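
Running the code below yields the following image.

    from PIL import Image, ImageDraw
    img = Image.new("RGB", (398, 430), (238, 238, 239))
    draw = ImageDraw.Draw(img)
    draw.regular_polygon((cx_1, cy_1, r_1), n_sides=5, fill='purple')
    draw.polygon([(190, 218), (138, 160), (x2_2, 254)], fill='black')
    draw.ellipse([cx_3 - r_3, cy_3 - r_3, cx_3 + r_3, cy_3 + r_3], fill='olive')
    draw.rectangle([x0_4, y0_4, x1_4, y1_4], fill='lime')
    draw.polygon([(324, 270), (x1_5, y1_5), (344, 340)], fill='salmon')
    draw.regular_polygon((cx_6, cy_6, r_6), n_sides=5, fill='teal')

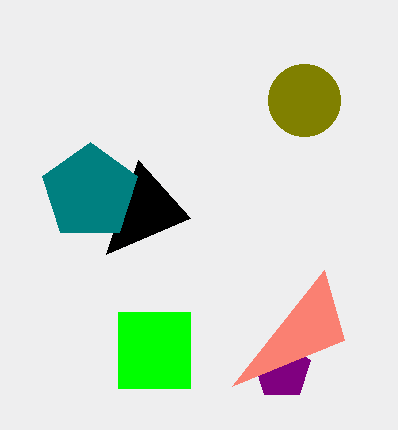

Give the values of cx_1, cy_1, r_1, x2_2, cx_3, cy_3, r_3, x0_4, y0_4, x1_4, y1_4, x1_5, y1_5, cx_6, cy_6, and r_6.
cx_1 = 282, cy_1 = 370, r_1 = 30, x2_2 = 106, cx_3 = 304, cy_3 = 100, r_3 = 36, x0_4 = 118, y0_4 = 312, x1_4 = 190, y1_4 = 388, x1_5 = 232, y1_5 = 386, cx_6 = 90, cy_6 = 192, r_6 = 50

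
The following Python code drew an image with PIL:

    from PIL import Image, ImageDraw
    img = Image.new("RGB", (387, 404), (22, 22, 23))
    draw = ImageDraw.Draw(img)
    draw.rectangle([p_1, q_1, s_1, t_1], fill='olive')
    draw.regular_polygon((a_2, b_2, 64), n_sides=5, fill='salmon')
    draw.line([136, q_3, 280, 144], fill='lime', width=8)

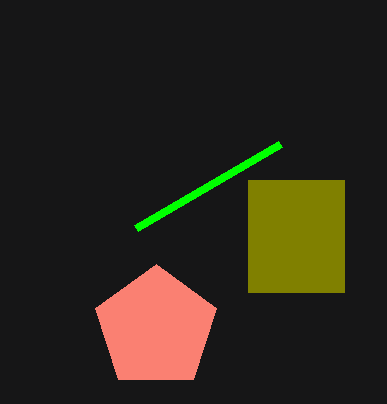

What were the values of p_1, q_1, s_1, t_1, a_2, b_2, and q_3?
p_1 = 248; q_1 = 180; s_1 = 344; t_1 = 292; a_2 = 156; b_2 = 328; q_3 = 228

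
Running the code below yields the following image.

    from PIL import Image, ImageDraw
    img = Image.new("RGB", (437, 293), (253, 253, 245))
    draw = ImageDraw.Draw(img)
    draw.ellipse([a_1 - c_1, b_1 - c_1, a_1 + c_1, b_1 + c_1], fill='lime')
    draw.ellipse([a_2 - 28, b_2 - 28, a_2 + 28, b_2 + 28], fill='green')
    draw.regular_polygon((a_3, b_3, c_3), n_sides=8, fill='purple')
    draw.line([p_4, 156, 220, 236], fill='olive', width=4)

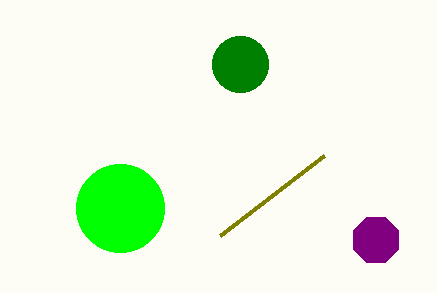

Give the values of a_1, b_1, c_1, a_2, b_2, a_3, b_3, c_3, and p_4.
a_1 = 120, b_1 = 208, c_1 = 44, a_2 = 240, b_2 = 64, a_3 = 376, b_3 = 240, c_3 = 24, p_4 = 324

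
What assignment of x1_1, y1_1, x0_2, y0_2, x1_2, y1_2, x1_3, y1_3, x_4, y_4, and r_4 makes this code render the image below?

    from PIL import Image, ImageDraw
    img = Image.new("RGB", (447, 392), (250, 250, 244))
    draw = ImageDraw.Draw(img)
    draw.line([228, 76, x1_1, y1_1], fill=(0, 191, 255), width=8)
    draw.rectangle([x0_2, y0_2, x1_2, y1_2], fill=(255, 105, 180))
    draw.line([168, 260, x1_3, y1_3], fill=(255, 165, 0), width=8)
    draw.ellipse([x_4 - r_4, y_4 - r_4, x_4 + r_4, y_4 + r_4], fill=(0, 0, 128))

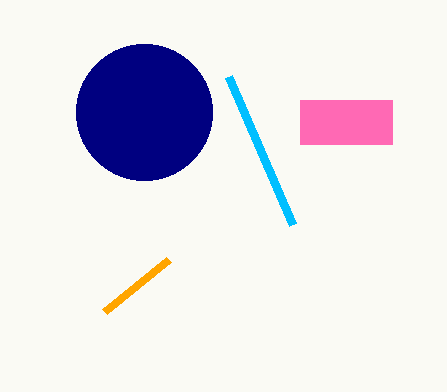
x1_1 = 292, y1_1 = 224, x0_2 = 300, y0_2 = 100, x1_2 = 392, y1_2 = 144, x1_3 = 104, y1_3 = 312, x_4 = 144, y_4 = 112, r_4 = 68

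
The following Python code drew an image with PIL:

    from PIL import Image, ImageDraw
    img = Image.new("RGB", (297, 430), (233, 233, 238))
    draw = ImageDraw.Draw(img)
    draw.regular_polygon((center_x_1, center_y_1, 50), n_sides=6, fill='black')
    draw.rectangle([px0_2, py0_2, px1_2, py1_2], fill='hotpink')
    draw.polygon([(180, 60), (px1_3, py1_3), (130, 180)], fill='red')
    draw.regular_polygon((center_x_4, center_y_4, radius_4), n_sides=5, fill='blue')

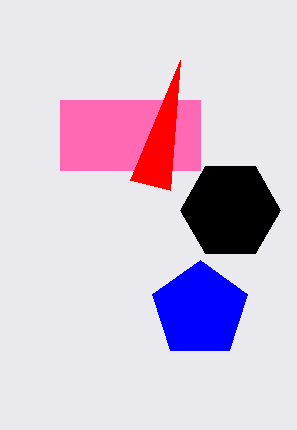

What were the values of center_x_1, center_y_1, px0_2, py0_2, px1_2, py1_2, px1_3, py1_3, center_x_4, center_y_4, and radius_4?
center_x_1 = 230, center_y_1 = 210, px0_2 = 60, py0_2 = 100, px1_2 = 200, py1_2 = 170, px1_3 = 170, py1_3 = 190, center_x_4 = 200, center_y_4 = 310, radius_4 = 50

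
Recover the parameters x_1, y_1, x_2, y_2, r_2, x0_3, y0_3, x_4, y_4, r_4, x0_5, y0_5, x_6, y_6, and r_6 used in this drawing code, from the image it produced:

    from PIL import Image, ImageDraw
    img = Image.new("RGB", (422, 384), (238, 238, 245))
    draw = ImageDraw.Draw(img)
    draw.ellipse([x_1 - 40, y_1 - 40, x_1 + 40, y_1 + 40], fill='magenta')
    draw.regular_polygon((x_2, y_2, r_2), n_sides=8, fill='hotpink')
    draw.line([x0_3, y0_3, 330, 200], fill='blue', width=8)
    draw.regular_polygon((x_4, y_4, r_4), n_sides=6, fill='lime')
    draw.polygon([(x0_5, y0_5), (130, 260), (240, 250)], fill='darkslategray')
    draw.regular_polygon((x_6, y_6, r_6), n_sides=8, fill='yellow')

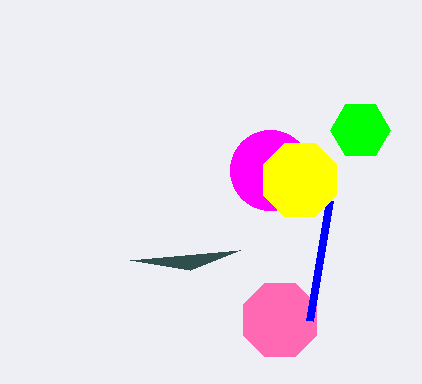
x_1 = 270, y_1 = 170, x_2 = 280, y_2 = 320, r_2 = 40, x0_3 = 310, y0_3 = 320, x_4 = 360, y_4 = 130, r_4 = 30, x0_5 = 190, y0_5 = 270, x_6 = 300, y_6 = 180, r_6 = 40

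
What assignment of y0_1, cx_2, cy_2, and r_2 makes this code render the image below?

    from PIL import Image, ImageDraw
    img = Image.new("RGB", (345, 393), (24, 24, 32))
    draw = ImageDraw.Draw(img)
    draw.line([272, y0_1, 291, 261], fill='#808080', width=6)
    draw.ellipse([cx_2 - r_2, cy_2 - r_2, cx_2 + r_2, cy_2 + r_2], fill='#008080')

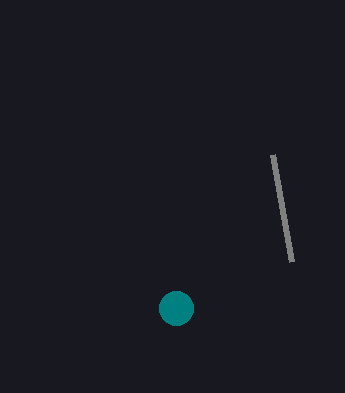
y0_1 = 154
cx_2 = 176
cy_2 = 308
r_2 = 17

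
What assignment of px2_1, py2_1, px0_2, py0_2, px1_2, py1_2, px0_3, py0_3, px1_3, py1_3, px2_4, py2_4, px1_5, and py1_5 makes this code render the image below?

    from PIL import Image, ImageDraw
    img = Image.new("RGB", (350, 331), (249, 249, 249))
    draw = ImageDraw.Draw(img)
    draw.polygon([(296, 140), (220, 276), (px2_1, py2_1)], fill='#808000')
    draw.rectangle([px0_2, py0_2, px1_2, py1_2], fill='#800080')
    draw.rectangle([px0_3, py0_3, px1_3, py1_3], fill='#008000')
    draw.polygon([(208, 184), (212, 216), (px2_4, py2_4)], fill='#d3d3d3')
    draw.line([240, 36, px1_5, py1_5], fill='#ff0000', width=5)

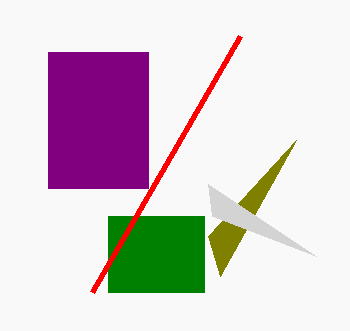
px2_1 = 208; py2_1 = 236; px0_2 = 48; py0_2 = 52; px1_2 = 148; py1_2 = 188; px0_3 = 108; py0_3 = 216; px1_3 = 204; py1_3 = 292; px2_4 = 316; py2_4 = 256; px1_5 = 92; py1_5 = 292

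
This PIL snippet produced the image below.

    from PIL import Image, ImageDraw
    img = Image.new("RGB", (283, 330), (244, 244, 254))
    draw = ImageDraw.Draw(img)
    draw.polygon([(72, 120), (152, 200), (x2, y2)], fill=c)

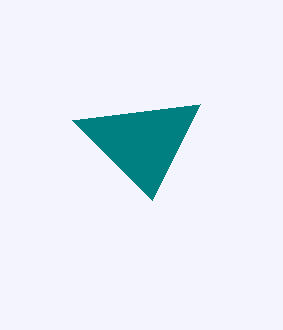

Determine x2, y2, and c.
x2 = 200
y2 = 104
c = 'teal'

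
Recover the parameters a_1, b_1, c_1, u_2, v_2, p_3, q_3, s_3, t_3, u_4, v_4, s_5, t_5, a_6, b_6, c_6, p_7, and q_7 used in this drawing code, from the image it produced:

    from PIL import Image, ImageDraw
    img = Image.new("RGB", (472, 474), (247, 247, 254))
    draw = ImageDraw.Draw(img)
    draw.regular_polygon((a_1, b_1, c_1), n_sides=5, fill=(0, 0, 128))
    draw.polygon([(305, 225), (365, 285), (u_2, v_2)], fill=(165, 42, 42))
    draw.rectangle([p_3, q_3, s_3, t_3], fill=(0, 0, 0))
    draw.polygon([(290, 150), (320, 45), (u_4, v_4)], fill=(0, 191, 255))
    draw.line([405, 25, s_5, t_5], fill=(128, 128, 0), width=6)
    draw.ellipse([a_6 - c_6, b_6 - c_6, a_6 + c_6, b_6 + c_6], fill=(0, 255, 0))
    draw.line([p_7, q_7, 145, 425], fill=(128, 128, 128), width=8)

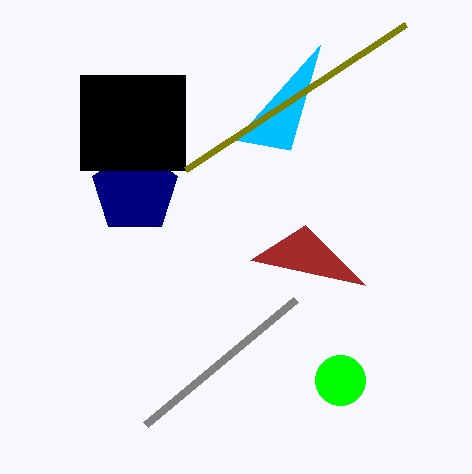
a_1 = 135, b_1 = 190, c_1 = 45, u_2 = 250, v_2 = 260, p_3 = 80, q_3 = 75, s_3 = 185, t_3 = 170, u_4 = 235, v_4 = 140, s_5 = 185, t_5 = 170, a_6 = 340, b_6 = 380, c_6 = 25, p_7 = 295, q_7 = 300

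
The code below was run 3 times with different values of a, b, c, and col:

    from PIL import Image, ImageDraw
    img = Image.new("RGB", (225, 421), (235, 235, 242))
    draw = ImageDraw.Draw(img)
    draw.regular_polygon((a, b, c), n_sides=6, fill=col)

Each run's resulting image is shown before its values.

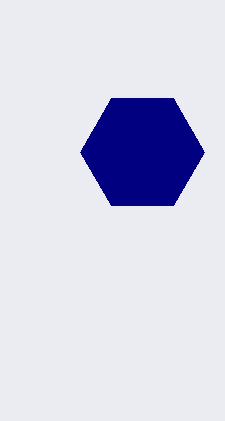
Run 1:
a = 142; b = 152; c = 62; col = 'navy'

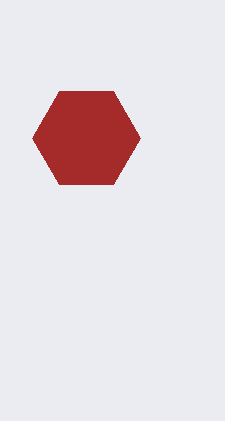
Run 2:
a = 86, b = 138, c = 54, col = 'brown'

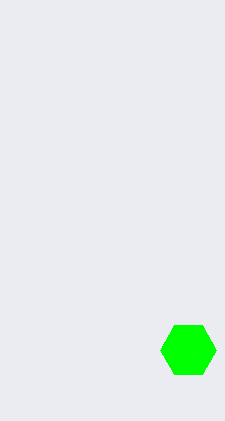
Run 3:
a = 188, b = 350, c = 28, col = 'lime'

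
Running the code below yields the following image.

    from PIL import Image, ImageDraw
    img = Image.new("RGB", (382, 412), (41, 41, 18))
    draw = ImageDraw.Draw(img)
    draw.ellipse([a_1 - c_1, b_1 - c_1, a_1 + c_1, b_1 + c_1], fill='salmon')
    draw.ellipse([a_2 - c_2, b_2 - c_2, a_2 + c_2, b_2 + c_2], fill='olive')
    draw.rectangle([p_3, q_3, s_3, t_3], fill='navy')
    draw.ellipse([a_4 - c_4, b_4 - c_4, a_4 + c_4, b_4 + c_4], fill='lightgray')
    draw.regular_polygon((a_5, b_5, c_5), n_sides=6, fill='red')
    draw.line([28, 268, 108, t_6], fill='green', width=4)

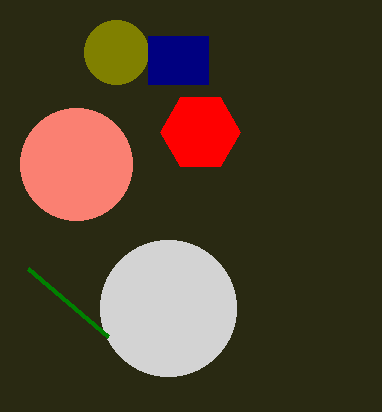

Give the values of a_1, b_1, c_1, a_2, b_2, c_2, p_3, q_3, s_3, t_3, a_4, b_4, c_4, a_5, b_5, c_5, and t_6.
a_1 = 76
b_1 = 164
c_1 = 56
a_2 = 116
b_2 = 52
c_2 = 32
p_3 = 148
q_3 = 36
s_3 = 208
t_3 = 84
a_4 = 168
b_4 = 308
c_4 = 68
a_5 = 200
b_5 = 132
c_5 = 40
t_6 = 336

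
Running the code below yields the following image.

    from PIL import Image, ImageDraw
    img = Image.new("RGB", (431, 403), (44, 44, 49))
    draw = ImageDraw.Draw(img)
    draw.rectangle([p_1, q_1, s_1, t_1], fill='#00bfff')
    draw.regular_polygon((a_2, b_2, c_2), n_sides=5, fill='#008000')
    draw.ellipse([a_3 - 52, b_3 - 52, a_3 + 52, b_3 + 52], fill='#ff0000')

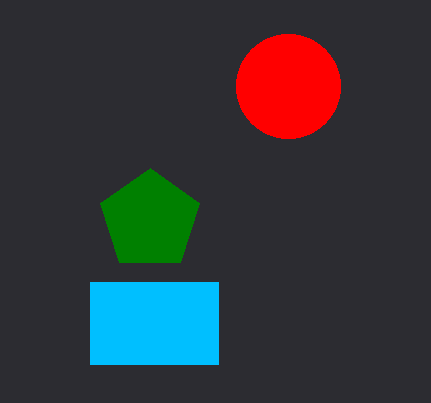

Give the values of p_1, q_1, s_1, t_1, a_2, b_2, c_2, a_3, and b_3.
p_1 = 90
q_1 = 282
s_1 = 218
t_1 = 364
a_2 = 150
b_2 = 220
c_2 = 52
a_3 = 288
b_3 = 86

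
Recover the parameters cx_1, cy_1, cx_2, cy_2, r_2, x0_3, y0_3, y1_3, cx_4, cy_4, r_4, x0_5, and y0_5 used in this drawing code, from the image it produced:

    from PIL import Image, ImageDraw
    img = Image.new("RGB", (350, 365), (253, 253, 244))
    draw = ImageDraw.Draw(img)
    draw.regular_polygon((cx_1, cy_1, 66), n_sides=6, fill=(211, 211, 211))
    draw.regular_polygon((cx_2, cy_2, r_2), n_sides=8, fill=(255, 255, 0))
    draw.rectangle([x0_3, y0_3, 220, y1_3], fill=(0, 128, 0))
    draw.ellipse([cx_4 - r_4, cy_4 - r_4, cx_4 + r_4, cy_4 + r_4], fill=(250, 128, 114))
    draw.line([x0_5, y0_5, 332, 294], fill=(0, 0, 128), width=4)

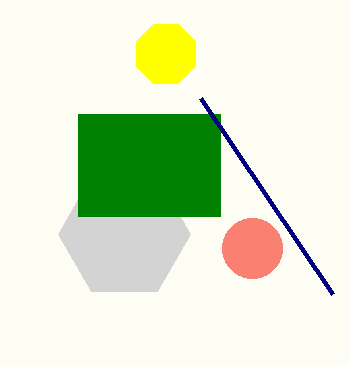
cx_1 = 124, cy_1 = 234, cx_2 = 166, cy_2 = 54, r_2 = 32, x0_3 = 78, y0_3 = 114, y1_3 = 216, cx_4 = 252, cy_4 = 248, r_4 = 30, x0_5 = 200, y0_5 = 98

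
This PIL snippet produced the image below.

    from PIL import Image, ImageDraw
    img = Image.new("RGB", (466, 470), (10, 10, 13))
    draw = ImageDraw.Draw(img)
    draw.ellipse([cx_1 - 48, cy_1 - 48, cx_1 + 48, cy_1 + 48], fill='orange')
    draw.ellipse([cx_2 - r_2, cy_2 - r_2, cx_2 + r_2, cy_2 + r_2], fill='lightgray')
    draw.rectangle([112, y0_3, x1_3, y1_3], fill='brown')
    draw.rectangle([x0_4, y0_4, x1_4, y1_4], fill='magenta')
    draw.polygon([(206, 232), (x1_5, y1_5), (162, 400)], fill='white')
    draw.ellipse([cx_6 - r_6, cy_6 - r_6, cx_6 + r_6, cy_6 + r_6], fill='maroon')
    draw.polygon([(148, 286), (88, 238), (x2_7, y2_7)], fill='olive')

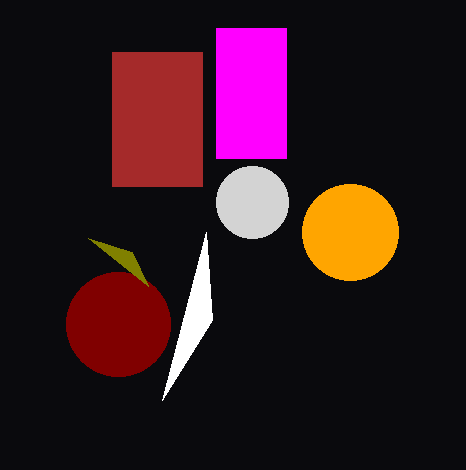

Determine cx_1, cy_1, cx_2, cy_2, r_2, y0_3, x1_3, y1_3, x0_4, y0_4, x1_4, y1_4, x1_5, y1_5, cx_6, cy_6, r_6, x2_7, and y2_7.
cx_1 = 350, cy_1 = 232, cx_2 = 252, cy_2 = 202, r_2 = 36, y0_3 = 52, x1_3 = 202, y1_3 = 186, x0_4 = 216, y0_4 = 28, x1_4 = 286, y1_4 = 158, x1_5 = 212, y1_5 = 320, cx_6 = 118, cy_6 = 324, r_6 = 52, x2_7 = 132, y2_7 = 252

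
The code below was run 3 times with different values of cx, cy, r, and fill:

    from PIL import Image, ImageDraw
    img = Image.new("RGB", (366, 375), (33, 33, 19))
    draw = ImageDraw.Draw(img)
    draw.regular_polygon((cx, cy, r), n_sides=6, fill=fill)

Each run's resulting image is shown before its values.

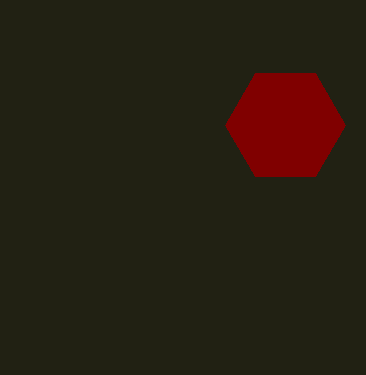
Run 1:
cx = 285
cy = 125
r = 60
fill = 'maroon'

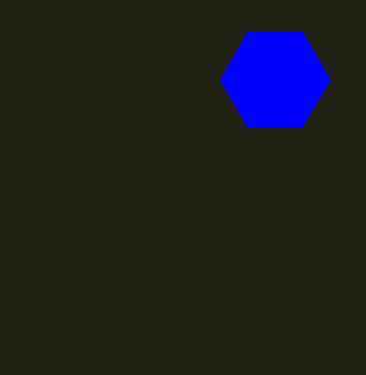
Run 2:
cx = 275, cy = 80, r = 55, fill = 'blue'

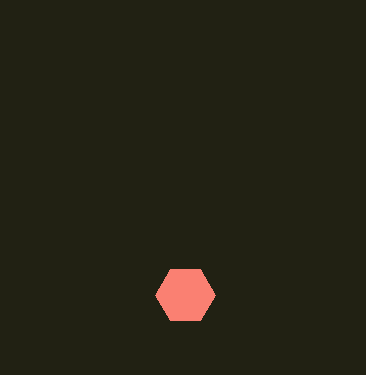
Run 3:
cx = 185; cy = 295; r = 30; fill = 'salmon'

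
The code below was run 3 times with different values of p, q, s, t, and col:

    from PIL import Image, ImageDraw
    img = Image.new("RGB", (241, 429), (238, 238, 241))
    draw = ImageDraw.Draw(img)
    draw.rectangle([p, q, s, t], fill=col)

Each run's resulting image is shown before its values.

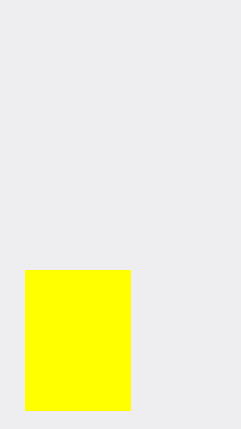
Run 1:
p = 25, q = 270, s = 130, t = 410, col = 'yellow'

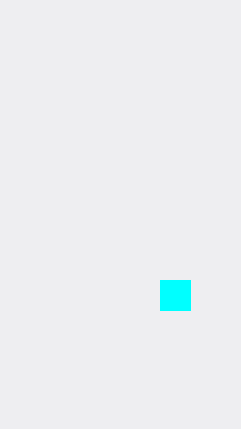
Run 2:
p = 160
q = 280
s = 190
t = 310
col = 'cyan'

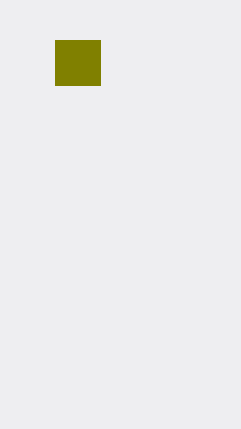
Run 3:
p = 55, q = 40, s = 100, t = 85, col = 'olive'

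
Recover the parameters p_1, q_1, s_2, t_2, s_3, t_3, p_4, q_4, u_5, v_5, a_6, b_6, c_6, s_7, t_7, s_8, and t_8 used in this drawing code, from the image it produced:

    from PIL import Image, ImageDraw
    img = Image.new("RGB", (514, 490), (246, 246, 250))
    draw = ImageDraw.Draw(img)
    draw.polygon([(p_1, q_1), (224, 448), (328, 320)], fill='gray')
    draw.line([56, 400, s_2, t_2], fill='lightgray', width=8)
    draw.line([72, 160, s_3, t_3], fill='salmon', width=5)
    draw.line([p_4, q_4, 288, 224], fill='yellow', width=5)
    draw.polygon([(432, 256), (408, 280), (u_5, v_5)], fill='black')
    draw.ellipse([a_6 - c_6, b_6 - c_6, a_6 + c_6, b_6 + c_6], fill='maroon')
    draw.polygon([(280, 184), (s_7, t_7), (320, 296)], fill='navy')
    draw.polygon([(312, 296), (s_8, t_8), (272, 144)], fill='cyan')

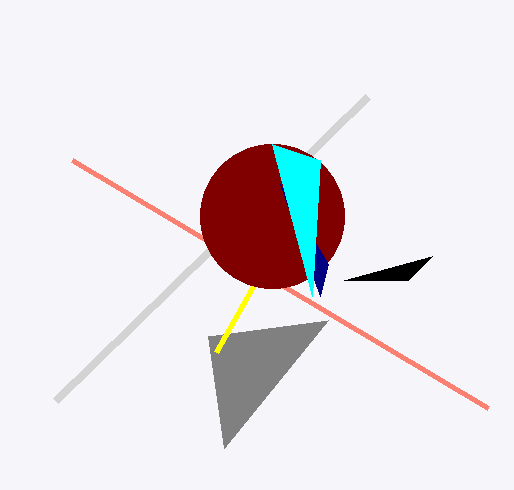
p_1 = 208; q_1 = 336; s_2 = 368; t_2 = 96; s_3 = 488; t_3 = 408; p_4 = 216; q_4 = 352; u_5 = 344; v_5 = 280; a_6 = 272; b_6 = 216; c_6 = 72; s_7 = 328; t_7 = 264; s_8 = 320; t_8 = 160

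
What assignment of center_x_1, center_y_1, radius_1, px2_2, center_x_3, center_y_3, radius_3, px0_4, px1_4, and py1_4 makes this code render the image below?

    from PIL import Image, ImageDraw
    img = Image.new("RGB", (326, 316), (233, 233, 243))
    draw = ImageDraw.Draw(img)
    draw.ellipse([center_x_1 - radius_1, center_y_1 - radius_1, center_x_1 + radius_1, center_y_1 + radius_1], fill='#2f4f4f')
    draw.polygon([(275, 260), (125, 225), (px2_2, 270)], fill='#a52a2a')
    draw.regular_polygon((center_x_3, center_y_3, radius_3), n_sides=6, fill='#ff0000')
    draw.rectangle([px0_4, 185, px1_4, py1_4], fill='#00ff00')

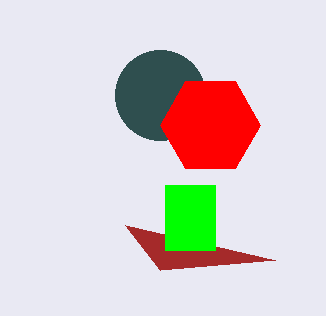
center_x_1 = 160; center_y_1 = 95; radius_1 = 45; px2_2 = 160; center_x_3 = 210; center_y_3 = 125; radius_3 = 50; px0_4 = 165; px1_4 = 215; py1_4 = 250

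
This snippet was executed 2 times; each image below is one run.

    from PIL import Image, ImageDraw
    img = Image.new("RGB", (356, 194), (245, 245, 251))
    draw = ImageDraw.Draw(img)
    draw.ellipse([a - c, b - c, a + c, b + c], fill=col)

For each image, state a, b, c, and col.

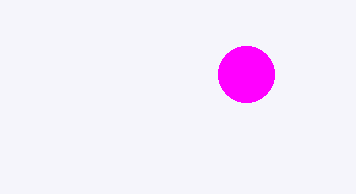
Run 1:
a = 246, b = 74, c = 28, col = 'magenta'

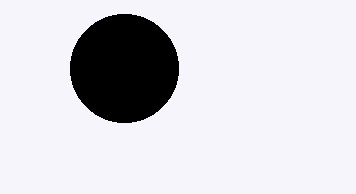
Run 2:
a = 124, b = 68, c = 54, col = 'black'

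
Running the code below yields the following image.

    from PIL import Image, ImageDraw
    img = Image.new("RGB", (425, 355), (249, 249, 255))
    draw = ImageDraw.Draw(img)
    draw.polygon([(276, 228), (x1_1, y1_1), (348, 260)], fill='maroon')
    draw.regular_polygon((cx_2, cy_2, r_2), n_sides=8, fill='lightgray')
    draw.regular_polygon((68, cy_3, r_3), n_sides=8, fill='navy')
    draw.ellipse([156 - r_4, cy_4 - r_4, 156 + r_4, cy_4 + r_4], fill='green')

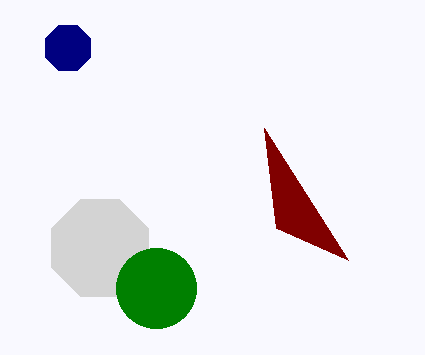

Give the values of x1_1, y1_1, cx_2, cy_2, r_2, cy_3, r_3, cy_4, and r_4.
x1_1 = 264
y1_1 = 128
cx_2 = 100
cy_2 = 248
r_2 = 52
cy_3 = 48
r_3 = 24
cy_4 = 288
r_4 = 40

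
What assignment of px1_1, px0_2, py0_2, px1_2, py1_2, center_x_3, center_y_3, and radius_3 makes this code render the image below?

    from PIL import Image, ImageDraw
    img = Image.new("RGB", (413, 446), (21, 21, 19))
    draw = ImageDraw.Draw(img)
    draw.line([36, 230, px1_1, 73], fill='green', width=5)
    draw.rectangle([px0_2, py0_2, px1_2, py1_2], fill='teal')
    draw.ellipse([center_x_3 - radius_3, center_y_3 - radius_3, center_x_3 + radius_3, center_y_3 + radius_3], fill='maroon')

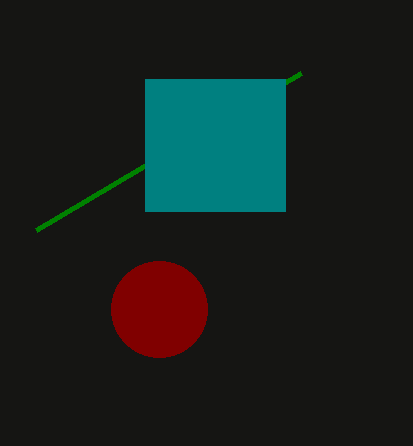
px1_1 = 301
px0_2 = 145
py0_2 = 79
px1_2 = 285
py1_2 = 211
center_x_3 = 159
center_y_3 = 309
radius_3 = 48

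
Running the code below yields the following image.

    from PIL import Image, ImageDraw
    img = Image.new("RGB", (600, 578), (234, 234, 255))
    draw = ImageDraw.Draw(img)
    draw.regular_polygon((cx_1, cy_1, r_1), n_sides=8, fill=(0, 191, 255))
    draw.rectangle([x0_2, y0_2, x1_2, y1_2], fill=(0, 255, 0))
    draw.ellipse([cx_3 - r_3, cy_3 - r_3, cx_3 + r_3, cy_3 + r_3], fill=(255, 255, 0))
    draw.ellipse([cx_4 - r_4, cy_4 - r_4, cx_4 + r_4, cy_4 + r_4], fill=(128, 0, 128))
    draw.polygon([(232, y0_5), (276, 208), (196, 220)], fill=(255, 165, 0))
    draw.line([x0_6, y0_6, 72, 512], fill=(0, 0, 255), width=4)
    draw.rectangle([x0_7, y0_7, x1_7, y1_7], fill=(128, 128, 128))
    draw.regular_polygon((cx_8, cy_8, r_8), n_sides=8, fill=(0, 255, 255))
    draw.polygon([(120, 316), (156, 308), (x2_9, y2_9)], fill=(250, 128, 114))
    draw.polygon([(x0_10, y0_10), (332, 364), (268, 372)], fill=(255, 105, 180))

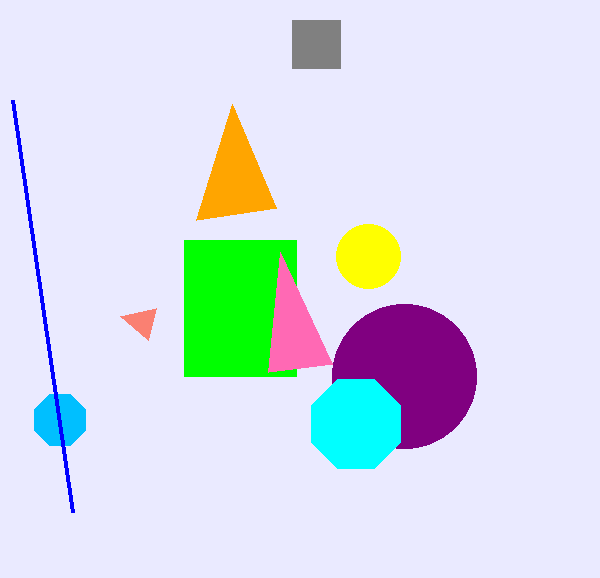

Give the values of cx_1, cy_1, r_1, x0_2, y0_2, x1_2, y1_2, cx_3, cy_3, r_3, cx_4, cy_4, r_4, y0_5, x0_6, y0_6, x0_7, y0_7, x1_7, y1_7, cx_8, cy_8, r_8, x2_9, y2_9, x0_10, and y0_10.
cx_1 = 60, cy_1 = 420, r_1 = 28, x0_2 = 184, y0_2 = 240, x1_2 = 296, y1_2 = 376, cx_3 = 368, cy_3 = 256, r_3 = 32, cx_4 = 404, cy_4 = 376, r_4 = 72, y0_5 = 104, x0_6 = 12, y0_6 = 100, x0_7 = 292, y0_7 = 20, x1_7 = 340, y1_7 = 68, cx_8 = 356, cy_8 = 424, r_8 = 48, x2_9 = 148, y2_9 = 340, x0_10 = 280, y0_10 = 252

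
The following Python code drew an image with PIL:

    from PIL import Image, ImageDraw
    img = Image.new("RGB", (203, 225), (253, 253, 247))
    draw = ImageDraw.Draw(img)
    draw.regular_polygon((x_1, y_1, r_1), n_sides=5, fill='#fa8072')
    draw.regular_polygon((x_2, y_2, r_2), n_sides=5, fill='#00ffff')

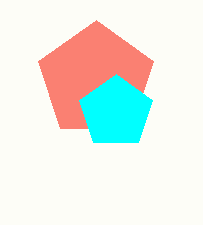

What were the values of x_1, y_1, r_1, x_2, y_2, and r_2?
x_1 = 96, y_1 = 80, r_1 = 60, x_2 = 116, y_2 = 112, r_2 = 38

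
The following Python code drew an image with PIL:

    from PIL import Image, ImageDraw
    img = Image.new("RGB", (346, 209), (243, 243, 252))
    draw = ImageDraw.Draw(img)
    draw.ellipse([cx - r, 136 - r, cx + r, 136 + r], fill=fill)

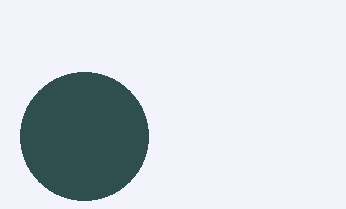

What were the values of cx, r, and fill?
cx = 84; r = 64; fill = 'darkslategray'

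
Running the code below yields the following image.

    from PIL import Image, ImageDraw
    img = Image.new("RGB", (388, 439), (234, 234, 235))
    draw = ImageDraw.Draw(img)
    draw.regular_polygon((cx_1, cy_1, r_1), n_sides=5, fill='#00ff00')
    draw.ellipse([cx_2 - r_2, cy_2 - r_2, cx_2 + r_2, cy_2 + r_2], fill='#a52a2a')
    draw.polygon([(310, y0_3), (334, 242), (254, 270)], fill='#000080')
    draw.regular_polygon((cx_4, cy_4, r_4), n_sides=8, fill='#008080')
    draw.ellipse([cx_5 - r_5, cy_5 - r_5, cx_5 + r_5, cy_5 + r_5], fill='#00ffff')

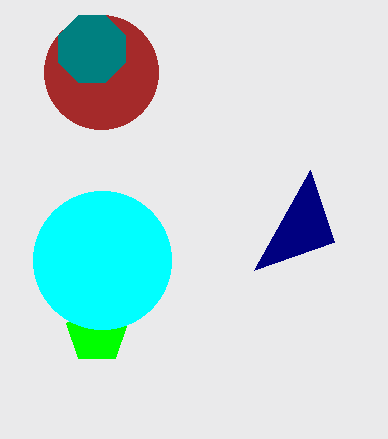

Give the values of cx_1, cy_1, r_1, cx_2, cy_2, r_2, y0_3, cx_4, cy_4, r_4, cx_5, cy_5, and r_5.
cx_1 = 97
cy_1 = 333
r_1 = 32
cx_2 = 101
cy_2 = 72
r_2 = 57
y0_3 = 170
cx_4 = 92
cy_4 = 49
r_4 = 36
cx_5 = 102
cy_5 = 260
r_5 = 69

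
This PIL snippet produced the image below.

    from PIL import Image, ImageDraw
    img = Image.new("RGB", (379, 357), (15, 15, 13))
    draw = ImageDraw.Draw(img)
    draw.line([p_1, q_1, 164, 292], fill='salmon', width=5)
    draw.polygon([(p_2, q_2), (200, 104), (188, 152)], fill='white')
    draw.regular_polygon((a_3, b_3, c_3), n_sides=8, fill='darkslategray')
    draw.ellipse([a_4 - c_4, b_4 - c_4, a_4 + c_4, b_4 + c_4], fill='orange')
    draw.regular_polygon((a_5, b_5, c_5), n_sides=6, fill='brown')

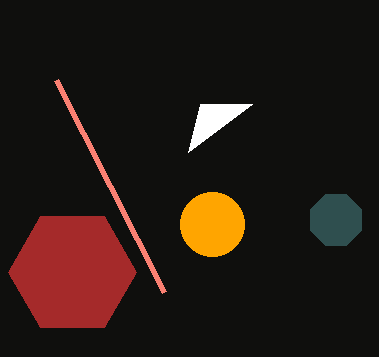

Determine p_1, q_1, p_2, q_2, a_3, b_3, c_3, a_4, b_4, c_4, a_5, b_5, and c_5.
p_1 = 56
q_1 = 80
p_2 = 252
q_2 = 104
a_3 = 336
b_3 = 220
c_3 = 28
a_4 = 212
b_4 = 224
c_4 = 32
a_5 = 72
b_5 = 272
c_5 = 64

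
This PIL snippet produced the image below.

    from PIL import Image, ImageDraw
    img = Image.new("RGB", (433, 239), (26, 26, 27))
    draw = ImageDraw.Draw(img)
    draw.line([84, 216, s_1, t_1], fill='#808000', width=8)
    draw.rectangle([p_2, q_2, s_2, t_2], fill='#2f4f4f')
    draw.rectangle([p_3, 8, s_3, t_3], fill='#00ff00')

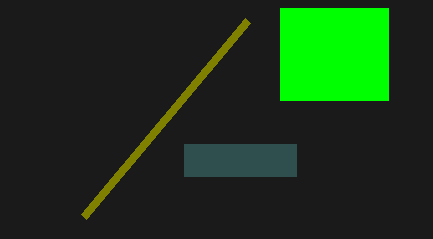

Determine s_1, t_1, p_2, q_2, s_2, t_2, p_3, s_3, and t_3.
s_1 = 248; t_1 = 20; p_2 = 184; q_2 = 144; s_2 = 296; t_2 = 176; p_3 = 280; s_3 = 388; t_3 = 100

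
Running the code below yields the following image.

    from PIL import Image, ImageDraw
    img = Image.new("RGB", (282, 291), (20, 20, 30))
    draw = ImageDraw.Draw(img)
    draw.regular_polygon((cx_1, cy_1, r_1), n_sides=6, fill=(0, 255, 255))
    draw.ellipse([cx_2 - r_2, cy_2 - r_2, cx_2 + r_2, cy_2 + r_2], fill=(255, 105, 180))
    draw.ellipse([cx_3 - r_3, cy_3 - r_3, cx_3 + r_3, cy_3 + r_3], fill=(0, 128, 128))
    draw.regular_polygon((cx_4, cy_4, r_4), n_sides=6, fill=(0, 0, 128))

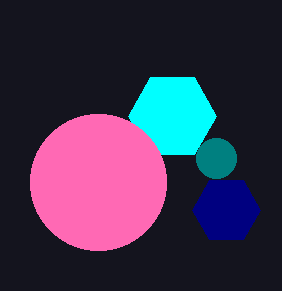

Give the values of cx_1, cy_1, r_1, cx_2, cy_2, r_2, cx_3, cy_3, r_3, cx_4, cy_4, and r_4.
cx_1 = 172
cy_1 = 116
r_1 = 44
cx_2 = 98
cy_2 = 182
r_2 = 68
cx_3 = 216
cy_3 = 158
r_3 = 20
cx_4 = 226
cy_4 = 210
r_4 = 34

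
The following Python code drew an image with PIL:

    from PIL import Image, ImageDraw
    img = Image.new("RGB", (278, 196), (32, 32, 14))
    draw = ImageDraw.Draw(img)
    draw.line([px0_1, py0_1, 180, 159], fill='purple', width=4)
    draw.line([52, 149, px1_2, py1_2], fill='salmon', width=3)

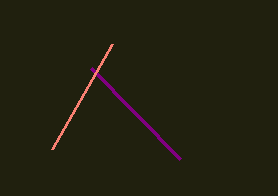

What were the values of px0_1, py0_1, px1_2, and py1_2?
px0_1 = 91, py0_1 = 68, px1_2 = 112, py1_2 = 44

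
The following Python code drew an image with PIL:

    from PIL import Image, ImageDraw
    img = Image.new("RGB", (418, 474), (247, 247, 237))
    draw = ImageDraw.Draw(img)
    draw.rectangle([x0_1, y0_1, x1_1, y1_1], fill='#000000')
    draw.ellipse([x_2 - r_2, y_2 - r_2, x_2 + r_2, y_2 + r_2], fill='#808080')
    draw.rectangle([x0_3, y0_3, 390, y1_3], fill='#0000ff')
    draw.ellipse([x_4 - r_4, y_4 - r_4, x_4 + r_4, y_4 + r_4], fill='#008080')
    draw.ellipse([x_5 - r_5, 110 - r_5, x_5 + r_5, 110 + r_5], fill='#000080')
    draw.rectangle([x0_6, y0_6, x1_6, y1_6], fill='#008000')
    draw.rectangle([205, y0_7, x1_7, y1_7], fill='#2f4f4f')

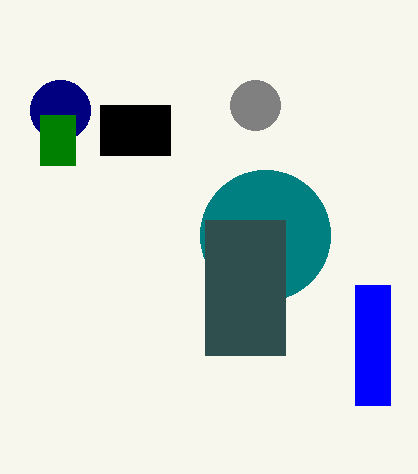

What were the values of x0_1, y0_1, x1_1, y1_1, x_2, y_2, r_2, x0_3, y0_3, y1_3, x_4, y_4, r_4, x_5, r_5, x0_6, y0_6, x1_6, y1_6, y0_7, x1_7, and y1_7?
x0_1 = 100
y0_1 = 105
x1_1 = 170
y1_1 = 155
x_2 = 255
y_2 = 105
r_2 = 25
x0_3 = 355
y0_3 = 285
y1_3 = 405
x_4 = 265
y_4 = 235
r_4 = 65
x_5 = 60
r_5 = 30
x0_6 = 40
y0_6 = 115
x1_6 = 75
y1_6 = 165
y0_7 = 220
x1_7 = 285
y1_7 = 355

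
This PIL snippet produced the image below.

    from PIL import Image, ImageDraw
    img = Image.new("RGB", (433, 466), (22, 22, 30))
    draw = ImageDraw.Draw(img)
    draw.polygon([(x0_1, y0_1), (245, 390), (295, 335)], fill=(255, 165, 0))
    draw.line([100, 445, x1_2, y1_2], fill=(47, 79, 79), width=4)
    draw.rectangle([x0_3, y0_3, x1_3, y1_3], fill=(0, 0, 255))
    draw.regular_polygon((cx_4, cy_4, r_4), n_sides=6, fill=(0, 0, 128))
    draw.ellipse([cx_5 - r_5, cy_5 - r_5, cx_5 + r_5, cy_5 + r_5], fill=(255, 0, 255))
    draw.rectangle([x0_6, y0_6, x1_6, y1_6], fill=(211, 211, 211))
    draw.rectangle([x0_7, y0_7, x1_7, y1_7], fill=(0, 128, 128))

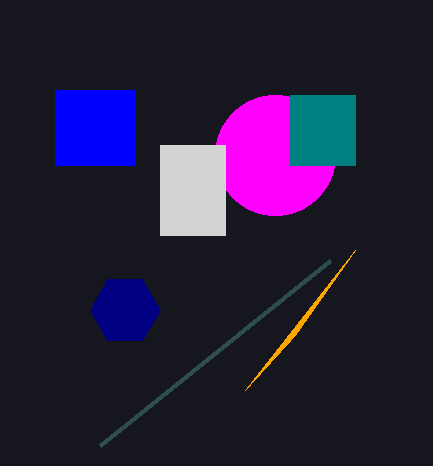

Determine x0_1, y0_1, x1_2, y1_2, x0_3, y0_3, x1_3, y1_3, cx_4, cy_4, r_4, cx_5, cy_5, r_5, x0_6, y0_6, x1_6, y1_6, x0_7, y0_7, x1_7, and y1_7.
x0_1 = 355
y0_1 = 250
x1_2 = 330
y1_2 = 260
x0_3 = 55
y0_3 = 90
x1_3 = 135
y1_3 = 165
cx_4 = 125
cy_4 = 310
r_4 = 35
cx_5 = 275
cy_5 = 155
r_5 = 60
x0_6 = 160
y0_6 = 145
x1_6 = 225
y1_6 = 235
x0_7 = 290
y0_7 = 95
x1_7 = 355
y1_7 = 165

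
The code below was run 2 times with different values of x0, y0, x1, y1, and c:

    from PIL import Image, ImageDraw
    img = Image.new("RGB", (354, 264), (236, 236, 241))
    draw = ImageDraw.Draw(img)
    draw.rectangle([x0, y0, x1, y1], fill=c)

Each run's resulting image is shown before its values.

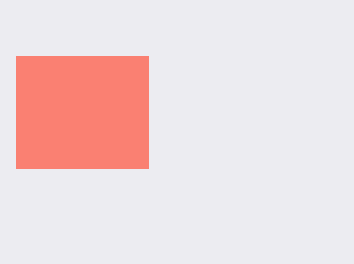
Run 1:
x0 = 16; y0 = 56; x1 = 148; y1 = 168; c = 'salmon'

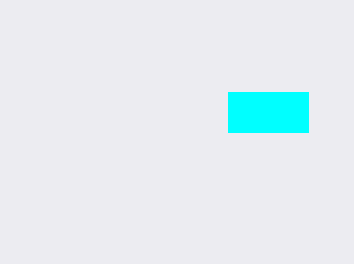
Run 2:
x0 = 228, y0 = 92, x1 = 308, y1 = 132, c = 'cyan'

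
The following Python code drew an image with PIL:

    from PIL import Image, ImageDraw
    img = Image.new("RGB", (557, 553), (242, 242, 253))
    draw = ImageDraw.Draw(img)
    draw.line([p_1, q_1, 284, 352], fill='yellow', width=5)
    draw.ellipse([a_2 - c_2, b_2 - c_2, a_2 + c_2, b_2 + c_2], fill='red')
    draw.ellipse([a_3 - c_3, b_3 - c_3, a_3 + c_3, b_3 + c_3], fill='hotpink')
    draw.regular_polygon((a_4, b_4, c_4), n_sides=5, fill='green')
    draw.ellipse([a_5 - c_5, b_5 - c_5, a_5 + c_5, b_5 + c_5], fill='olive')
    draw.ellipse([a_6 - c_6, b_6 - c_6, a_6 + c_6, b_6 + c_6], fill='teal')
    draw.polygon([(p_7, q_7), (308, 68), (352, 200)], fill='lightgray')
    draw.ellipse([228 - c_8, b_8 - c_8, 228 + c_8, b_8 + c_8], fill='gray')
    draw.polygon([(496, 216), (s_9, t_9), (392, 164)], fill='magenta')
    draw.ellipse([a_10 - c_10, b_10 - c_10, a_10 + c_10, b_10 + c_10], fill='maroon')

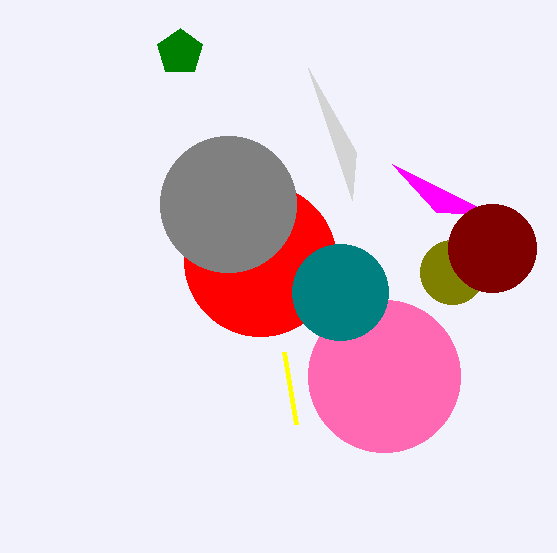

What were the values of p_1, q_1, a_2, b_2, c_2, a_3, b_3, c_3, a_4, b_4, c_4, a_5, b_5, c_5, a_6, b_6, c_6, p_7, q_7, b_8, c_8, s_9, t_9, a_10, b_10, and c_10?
p_1 = 296, q_1 = 424, a_2 = 260, b_2 = 260, c_2 = 76, a_3 = 384, b_3 = 376, c_3 = 76, a_4 = 180, b_4 = 52, c_4 = 24, a_5 = 452, b_5 = 272, c_5 = 32, a_6 = 340, b_6 = 292, c_6 = 48, p_7 = 356, q_7 = 152, b_8 = 204, c_8 = 68, s_9 = 436, t_9 = 212, a_10 = 492, b_10 = 248, c_10 = 44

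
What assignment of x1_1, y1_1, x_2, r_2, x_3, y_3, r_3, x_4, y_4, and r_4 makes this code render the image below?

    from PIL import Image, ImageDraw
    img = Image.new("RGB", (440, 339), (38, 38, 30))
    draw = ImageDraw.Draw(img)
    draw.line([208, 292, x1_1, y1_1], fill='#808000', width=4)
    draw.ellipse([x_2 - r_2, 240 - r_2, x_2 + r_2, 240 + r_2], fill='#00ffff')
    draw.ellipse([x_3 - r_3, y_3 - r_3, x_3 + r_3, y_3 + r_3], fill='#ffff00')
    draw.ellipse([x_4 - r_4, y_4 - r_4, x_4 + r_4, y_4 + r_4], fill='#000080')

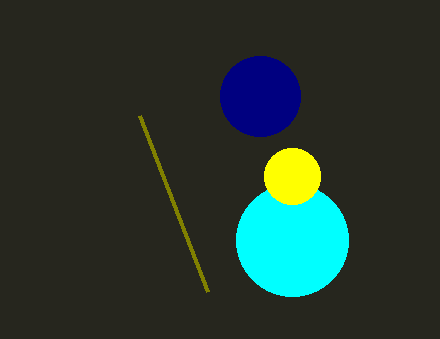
x1_1 = 140; y1_1 = 116; x_2 = 292; r_2 = 56; x_3 = 292; y_3 = 176; r_3 = 28; x_4 = 260; y_4 = 96; r_4 = 40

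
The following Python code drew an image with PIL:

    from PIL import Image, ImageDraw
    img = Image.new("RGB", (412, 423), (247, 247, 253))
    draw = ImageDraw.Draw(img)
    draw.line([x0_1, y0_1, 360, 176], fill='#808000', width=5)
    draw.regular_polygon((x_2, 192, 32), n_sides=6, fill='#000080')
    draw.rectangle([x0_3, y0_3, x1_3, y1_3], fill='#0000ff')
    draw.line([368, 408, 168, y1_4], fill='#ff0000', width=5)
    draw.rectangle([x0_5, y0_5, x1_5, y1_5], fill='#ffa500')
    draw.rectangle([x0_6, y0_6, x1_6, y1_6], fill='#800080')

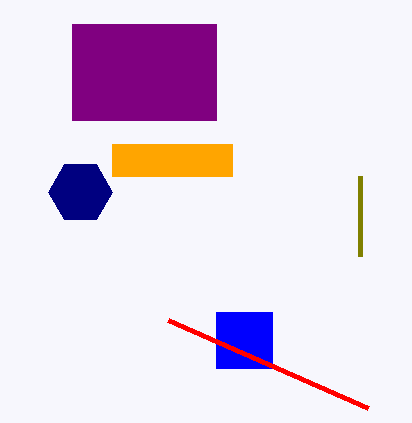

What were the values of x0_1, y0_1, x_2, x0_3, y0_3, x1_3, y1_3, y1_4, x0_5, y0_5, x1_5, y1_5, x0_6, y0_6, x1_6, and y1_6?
x0_1 = 360, y0_1 = 256, x_2 = 80, x0_3 = 216, y0_3 = 312, x1_3 = 272, y1_3 = 368, y1_4 = 320, x0_5 = 112, y0_5 = 144, x1_5 = 232, y1_5 = 176, x0_6 = 72, y0_6 = 24, x1_6 = 216, y1_6 = 120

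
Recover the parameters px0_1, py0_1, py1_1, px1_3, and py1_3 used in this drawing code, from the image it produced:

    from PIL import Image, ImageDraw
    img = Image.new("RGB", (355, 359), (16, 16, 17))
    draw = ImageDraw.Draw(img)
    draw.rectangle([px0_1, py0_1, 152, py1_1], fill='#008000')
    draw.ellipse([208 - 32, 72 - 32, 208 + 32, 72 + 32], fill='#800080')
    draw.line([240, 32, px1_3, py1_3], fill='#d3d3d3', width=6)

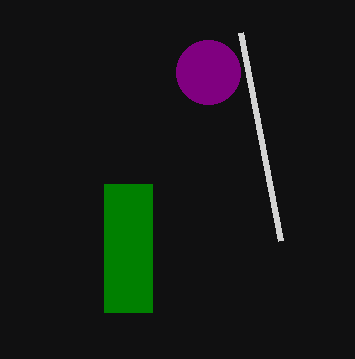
px0_1 = 104
py0_1 = 184
py1_1 = 312
px1_3 = 280
py1_3 = 240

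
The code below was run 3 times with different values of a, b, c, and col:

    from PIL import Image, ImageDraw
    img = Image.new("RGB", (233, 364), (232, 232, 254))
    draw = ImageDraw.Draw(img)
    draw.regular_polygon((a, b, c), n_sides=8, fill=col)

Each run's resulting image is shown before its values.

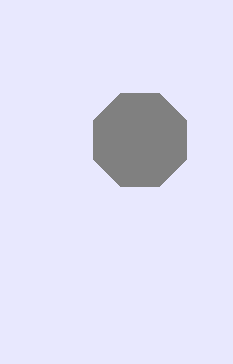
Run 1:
a = 140
b = 140
c = 50
col = 'gray'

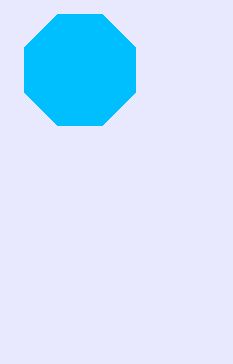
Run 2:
a = 80
b = 70
c = 60
col = 'deepskyblue'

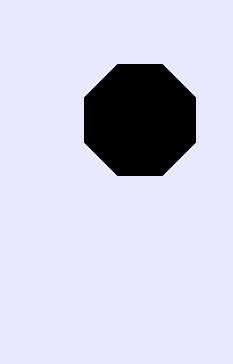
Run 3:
a = 140; b = 120; c = 60; col = 'black'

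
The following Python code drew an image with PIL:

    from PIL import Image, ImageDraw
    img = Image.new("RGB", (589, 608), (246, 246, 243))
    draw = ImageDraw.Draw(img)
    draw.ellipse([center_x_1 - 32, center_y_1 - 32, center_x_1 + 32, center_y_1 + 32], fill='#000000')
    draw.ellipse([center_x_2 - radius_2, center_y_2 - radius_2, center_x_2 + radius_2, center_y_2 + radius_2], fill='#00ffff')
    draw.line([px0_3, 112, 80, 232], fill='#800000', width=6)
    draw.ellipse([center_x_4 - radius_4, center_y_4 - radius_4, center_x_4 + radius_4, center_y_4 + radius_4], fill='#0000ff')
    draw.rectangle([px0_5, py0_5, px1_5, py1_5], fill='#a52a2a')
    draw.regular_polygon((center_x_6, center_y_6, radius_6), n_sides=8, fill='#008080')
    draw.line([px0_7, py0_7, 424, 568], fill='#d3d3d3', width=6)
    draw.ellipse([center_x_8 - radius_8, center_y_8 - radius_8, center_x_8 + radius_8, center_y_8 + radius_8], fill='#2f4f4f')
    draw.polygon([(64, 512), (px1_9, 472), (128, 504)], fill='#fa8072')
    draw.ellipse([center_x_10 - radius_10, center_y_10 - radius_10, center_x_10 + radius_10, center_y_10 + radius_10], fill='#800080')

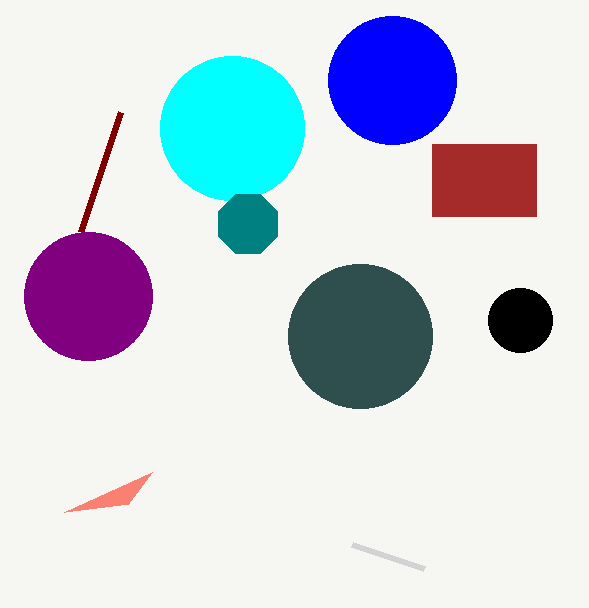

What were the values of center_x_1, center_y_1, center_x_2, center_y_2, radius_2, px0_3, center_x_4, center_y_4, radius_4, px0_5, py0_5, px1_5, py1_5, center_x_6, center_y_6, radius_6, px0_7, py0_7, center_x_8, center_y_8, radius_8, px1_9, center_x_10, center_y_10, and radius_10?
center_x_1 = 520
center_y_1 = 320
center_x_2 = 232
center_y_2 = 128
radius_2 = 72
px0_3 = 120
center_x_4 = 392
center_y_4 = 80
radius_4 = 64
px0_5 = 432
py0_5 = 144
px1_5 = 536
py1_5 = 216
center_x_6 = 248
center_y_6 = 224
radius_6 = 32
px0_7 = 352
py0_7 = 544
center_x_8 = 360
center_y_8 = 336
radius_8 = 72
px1_9 = 152
center_x_10 = 88
center_y_10 = 296
radius_10 = 64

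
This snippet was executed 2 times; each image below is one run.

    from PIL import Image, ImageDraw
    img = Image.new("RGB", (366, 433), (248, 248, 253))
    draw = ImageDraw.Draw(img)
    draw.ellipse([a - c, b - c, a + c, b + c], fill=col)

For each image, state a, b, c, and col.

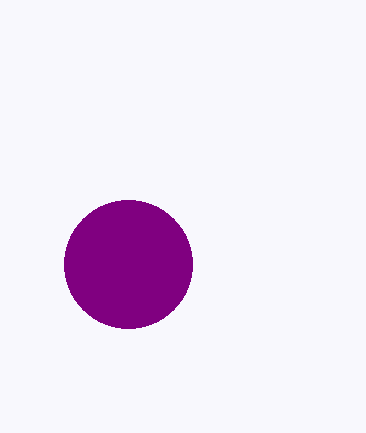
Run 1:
a = 128, b = 264, c = 64, col = 'purple'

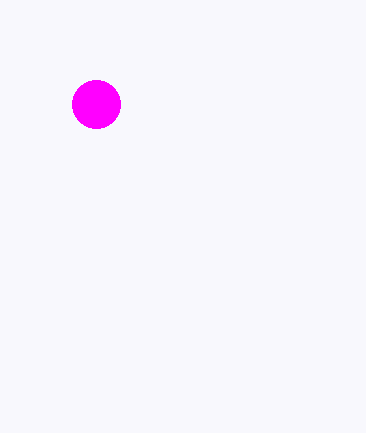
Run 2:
a = 96; b = 104; c = 24; col = 'magenta'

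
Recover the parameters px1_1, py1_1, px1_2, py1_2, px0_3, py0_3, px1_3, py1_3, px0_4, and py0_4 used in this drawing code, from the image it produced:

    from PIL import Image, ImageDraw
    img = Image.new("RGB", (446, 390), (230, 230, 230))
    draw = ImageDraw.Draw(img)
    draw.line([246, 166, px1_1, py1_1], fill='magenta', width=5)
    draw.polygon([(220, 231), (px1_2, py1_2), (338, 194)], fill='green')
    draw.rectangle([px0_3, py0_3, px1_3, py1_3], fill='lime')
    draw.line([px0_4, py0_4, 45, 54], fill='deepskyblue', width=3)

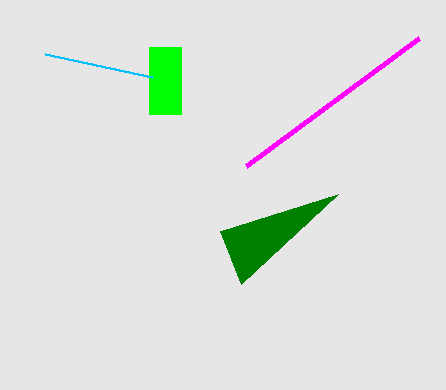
px1_1 = 419, py1_1 = 38, px1_2 = 241, py1_2 = 284, px0_3 = 149, py0_3 = 47, px1_3 = 181, py1_3 = 114, px0_4 = 152, py0_4 = 77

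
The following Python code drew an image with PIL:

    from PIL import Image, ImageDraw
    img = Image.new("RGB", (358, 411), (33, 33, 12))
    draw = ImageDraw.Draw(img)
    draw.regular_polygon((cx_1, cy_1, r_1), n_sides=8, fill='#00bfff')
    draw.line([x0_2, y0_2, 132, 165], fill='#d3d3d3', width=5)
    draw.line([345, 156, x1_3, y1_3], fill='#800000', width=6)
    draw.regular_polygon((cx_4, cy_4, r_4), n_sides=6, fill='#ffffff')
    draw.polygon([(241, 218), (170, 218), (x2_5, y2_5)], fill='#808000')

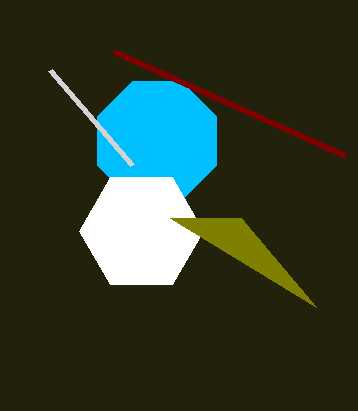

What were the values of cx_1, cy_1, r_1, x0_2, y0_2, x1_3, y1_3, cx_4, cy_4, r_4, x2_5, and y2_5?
cx_1 = 157; cy_1 = 141; r_1 = 64; x0_2 = 50; y0_2 = 70; x1_3 = 114; y1_3 = 52; cx_4 = 141; cy_4 = 231; r_4 = 62; x2_5 = 316; y2_5 = 307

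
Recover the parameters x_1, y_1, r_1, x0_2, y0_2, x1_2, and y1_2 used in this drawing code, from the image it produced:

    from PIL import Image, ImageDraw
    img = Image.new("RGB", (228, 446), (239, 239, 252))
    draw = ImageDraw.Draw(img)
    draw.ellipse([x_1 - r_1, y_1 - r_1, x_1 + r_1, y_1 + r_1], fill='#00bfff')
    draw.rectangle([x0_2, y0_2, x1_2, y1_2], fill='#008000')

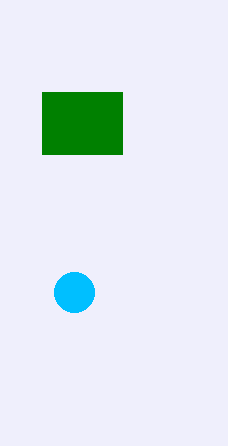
x_1 = 74
y_1 = 292
r_1 = 20
x0_2 = 42
y0_2 = 92
x1_2 = 122
y1_2 = 154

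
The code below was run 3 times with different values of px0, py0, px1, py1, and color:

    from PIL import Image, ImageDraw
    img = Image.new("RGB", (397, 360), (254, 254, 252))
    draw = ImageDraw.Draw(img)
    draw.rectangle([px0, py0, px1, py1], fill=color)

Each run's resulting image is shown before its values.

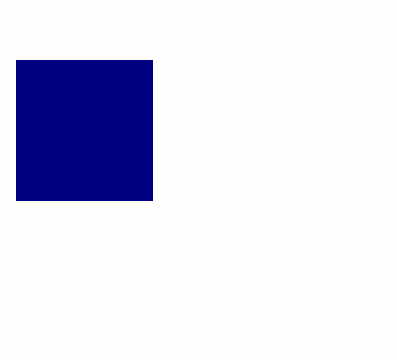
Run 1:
px0 = 16
py0 = 60
px1 = 152
py1 = 200
color = 'navy'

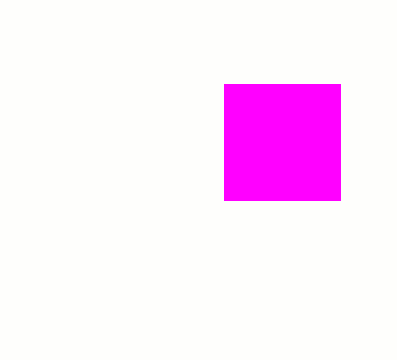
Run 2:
px0 = 224
py0 = 84
px1 = 340
py1 = 200
color = 'magenta'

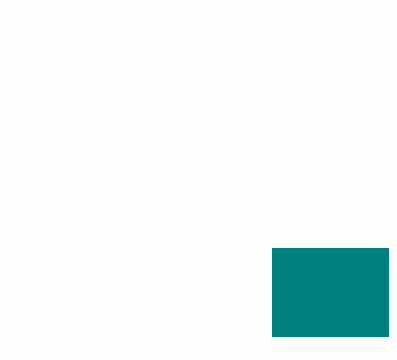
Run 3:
px0 = 272; py0 = 248; px1 = 388; py1 = 336; color = 'teal'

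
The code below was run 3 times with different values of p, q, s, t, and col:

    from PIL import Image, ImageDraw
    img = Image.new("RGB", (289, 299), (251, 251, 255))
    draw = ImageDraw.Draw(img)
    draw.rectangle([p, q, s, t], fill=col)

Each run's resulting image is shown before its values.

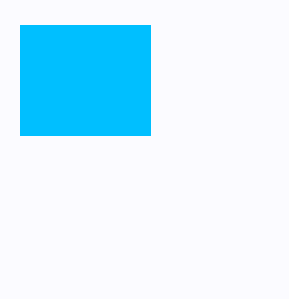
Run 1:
p = 20; q = 25; s = 150; t = 135; col = 'deepskyblue'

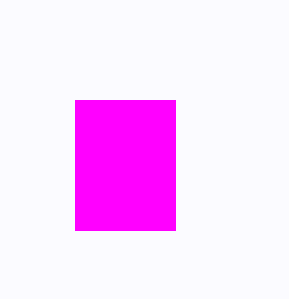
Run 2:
p = 75, q = 100, s = 175, t = 230, col = 'magenta'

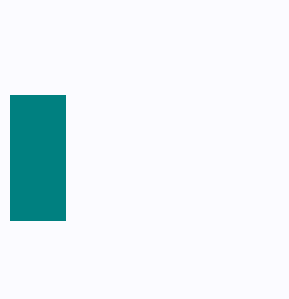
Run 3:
p = 10
q = 95
s = 65
t = 220
col = 'teal'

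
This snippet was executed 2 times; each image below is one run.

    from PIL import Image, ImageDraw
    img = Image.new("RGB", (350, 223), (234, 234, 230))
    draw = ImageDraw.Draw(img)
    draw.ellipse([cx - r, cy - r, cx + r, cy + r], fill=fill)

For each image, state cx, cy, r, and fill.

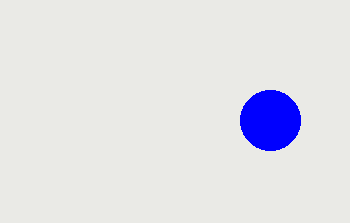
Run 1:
cx = 270; cy = 120; r = 30; fill = 'blue'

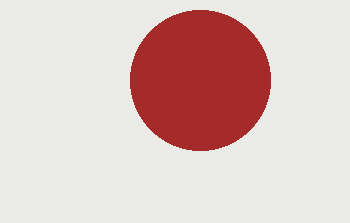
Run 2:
cx = 200, cy = 80, r = 70, fill = 'brown'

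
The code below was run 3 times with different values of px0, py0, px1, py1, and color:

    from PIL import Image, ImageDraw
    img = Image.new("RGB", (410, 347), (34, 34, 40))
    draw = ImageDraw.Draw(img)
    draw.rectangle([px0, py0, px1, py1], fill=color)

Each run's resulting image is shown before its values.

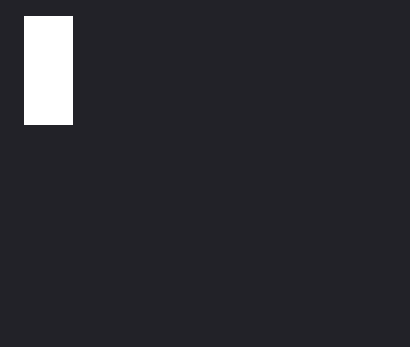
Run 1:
px0 = 24; py0 = 16; px1 = 72; py1 = 124; color = 'white'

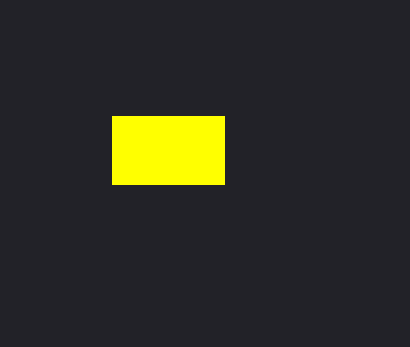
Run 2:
px0 = 112, py0 = 116, px1 = 224, py1 = 184, color = 'yellow'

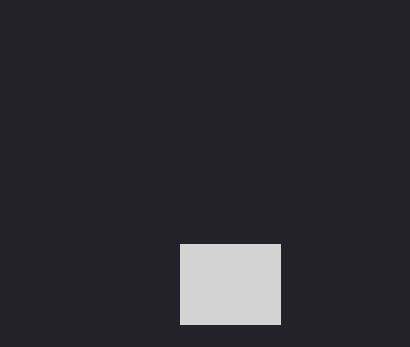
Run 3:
px0 = 180; py0 = 244; px1 = 280; py1 = 324; color = 'lightgray'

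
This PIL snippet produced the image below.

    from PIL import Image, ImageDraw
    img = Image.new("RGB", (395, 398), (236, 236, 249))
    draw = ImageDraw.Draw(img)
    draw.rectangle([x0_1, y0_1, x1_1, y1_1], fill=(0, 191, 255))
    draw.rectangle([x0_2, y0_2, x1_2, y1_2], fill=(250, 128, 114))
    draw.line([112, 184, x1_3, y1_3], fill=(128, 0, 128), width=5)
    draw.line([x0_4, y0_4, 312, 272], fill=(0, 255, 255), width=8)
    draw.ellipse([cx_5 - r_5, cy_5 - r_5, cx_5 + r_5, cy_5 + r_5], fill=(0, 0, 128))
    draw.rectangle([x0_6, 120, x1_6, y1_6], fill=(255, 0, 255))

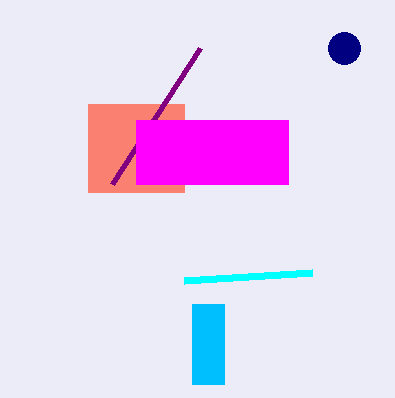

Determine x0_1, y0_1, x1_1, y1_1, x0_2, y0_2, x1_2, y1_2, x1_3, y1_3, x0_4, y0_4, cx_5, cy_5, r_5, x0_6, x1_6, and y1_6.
x0_1 = 192; y0_1 = 304; x1_1 = 224; y1_1 = 384; x0_2 = 88; y0_2 = 104; x1_2 = 184; y1_2 = 192; x1_3 = 200; y1_3 = 48; x0_4 = 184; y0_4 = 280; cx_5 = 344; cy_5 = 48; r_5 = 16; x0_6 = 136; x1_6 = 288; y1_6 = 184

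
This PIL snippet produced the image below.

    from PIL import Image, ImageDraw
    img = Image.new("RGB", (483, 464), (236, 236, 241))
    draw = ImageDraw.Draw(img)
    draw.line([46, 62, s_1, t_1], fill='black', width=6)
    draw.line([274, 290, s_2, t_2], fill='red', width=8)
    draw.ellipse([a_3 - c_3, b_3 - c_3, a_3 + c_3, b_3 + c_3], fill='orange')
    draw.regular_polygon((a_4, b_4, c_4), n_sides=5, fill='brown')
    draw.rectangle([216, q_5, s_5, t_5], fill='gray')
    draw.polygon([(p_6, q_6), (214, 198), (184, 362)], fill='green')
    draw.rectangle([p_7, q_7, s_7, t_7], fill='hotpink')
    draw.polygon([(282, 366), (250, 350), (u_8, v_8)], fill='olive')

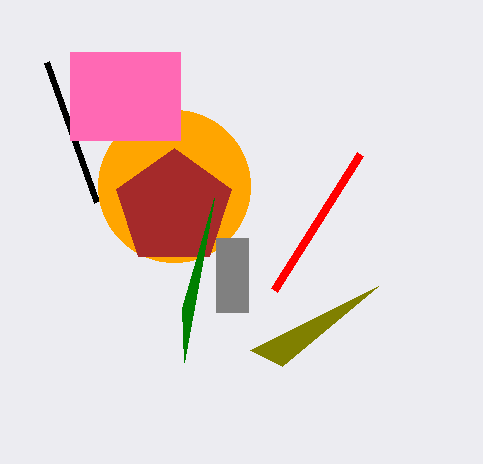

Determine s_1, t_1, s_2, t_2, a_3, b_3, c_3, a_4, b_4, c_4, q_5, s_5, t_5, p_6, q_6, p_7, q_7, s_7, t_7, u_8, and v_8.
s_1 = 96; t_1 = 202; s_2 = 360; t_2 = 154; a_3 = 174; b_3 = 186; c_3 = 76; a_4 = 174; b_4 = 208; c_4 = 60; q_5 = 238; s_5 = 248; t_5 = 312; p_6 = 182; q_6 = 308; p_7 = 70; q_7 = 52; s_7 = 180; t_7 = 140; u_8 = 378; v_8 = 286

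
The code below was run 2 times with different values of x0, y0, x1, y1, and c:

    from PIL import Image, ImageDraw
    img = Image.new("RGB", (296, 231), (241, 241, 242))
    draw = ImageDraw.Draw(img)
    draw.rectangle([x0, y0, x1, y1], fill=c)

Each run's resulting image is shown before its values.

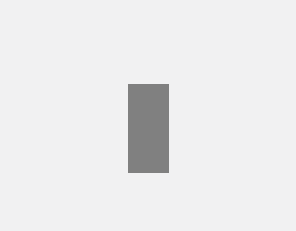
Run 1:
x0 = 128, y0 = 84, x1 = 168, y1 = 172, c = 'gray'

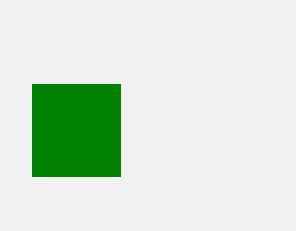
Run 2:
x0 = 32, y0 = 84, x1 = 120, y1 = 176, c = 'green'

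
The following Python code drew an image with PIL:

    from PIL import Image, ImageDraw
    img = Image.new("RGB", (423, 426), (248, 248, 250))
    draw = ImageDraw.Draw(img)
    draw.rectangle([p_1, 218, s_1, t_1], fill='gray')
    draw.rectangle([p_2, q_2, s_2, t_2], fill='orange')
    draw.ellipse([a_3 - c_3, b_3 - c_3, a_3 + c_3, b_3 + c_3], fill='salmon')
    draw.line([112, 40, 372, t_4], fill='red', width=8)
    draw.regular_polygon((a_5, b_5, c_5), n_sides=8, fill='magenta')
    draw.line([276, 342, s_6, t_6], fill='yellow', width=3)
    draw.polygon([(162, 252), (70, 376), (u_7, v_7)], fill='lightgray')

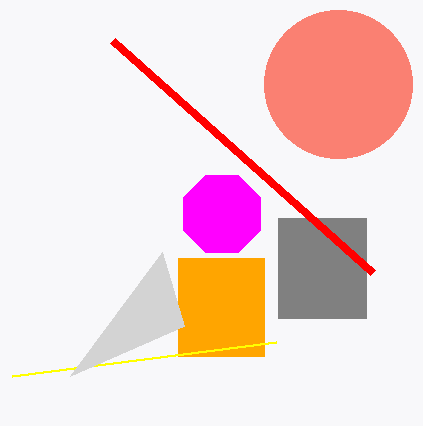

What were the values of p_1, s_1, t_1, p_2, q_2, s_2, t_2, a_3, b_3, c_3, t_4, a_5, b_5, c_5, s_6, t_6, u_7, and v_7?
p_1 = 278, s_1 = 366, t_1 = 318, p_2 = 178, q_2 = 258, s_2 = 264, t_2 = 356, a_3 = 338, b_3 = 84, c_3 = 74, t_4 = 272, a_5 = 222, b_5 = 214, c_5 = 42, s_6 = 12, t_6 = 376, u_7 = 184, v_7 = 326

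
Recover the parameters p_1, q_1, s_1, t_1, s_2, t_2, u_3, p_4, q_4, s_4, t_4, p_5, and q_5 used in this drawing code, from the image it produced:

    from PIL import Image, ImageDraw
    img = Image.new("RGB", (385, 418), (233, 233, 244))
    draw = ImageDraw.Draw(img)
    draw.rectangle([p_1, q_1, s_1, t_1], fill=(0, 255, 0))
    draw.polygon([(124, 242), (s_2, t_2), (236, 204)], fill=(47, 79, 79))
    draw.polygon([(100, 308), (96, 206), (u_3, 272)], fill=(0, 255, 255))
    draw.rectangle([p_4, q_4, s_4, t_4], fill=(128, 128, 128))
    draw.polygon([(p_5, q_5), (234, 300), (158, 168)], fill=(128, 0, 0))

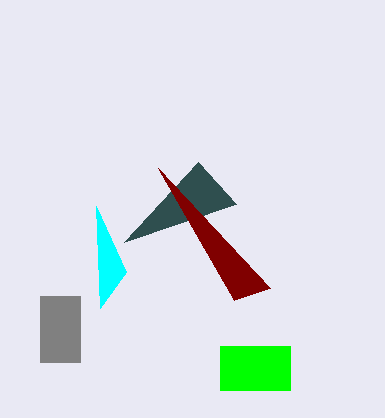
p_1 = 220
q_1 = 346
s_1 = 290
t_1 = 390
s_2 = 198
t_2 = 162
u_3 = 126
p_4 = 40
q_4 = 296
s_4 = 80
t_4 = 362
p_5 = 270
q_5 = 288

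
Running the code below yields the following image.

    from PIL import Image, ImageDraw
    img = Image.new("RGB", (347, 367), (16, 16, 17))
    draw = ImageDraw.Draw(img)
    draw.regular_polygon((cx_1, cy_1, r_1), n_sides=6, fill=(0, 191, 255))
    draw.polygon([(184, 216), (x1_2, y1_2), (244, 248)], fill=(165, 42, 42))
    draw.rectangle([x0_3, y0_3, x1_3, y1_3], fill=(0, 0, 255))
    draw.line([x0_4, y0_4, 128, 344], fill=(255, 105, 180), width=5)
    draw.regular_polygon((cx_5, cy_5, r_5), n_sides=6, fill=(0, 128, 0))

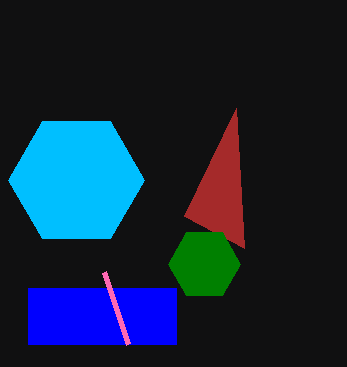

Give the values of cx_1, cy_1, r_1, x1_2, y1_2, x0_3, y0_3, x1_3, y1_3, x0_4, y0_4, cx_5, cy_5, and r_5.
cx_1 = 76, cy_1 = 180, r_1 = 68, x1_2 = 236, y1_2 = 108, x0_3 = 28, y0_3 = 288, x1_3 = 176, y1_3 = 344, x0_4 = 104, y0_4 = 272, cx_5 = 204, cy_5 = 264, r_5 = 36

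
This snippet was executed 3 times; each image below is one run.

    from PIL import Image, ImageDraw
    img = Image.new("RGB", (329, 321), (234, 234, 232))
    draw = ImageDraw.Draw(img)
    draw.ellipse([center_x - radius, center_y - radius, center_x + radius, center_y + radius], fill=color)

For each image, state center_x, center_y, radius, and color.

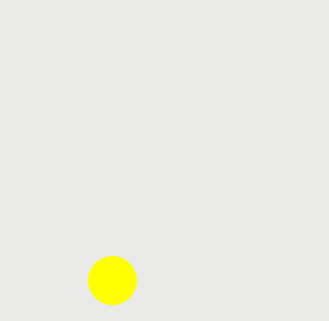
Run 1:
center_x = 112; center_y = 280; radius = 24; color = 'yellow'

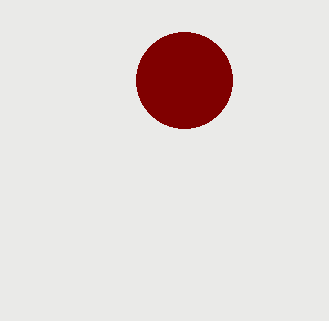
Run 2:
center_x = 184, center_y = 80, radius = 48, color = 'maroon'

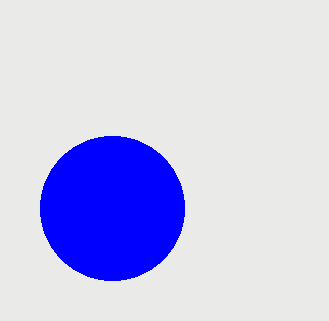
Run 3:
center_x = 112; center_y = 208; radius = 72; color = 'blue'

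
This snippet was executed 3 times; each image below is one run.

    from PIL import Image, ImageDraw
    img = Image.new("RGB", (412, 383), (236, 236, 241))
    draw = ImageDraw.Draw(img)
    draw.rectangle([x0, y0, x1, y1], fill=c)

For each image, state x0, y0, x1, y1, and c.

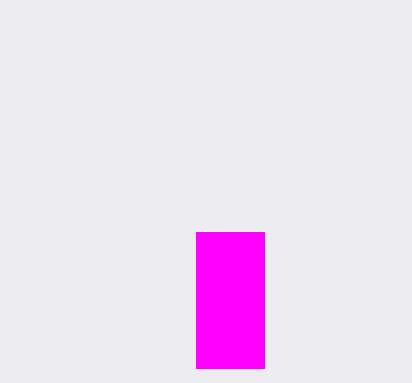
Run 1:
x0 = 196, y0 = 232, x1 = 264, y1 = 368, c = 'magenta'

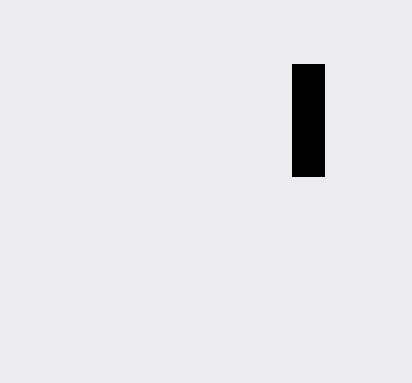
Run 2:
x0 = 292, y0 = 64, x1 = 324, y1 = 176, c = 'black'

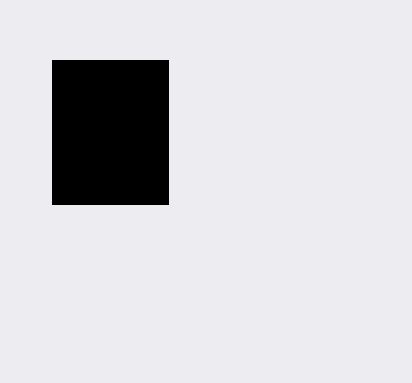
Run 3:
x0 = 52
y0 = 60
x1 = 168
y1 = 204
c = 'black'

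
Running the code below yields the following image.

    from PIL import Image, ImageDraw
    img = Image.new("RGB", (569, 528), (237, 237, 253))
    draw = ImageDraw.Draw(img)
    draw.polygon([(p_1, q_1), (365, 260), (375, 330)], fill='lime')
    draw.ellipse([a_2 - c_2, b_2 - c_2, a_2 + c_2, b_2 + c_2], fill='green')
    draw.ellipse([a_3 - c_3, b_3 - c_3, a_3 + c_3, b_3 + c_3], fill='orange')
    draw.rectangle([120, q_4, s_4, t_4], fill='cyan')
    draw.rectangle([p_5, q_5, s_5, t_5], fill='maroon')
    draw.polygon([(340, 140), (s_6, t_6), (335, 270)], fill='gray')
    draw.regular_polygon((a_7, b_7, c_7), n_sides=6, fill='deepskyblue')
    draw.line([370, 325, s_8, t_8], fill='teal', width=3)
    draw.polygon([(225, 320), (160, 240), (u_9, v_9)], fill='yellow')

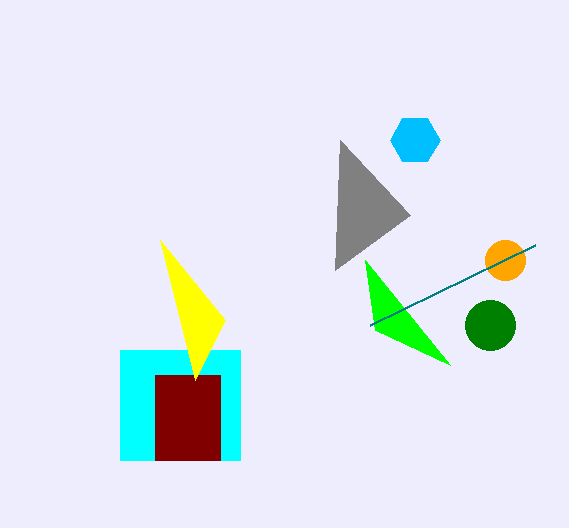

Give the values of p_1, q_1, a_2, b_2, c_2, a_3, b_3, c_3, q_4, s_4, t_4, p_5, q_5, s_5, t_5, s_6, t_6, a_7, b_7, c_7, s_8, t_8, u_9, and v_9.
p_1 = 450, q_1 = 365, a_2 = 490, b_2 = 325, c_2 = 25, a_3 = 505, b_3 = 260, c_3 = 20, q_4 = 350, s_4 = 240, t_4 = 460, p_5 = 155, q_5 = 375, s_5 = 220, t_5 = 460, s_6 = 410, t_6 = 215, a_7 = 415, b_7 = 140, c_7 = 25, s_8 = 535, t_8 = 245, u_9 = 195, v_9 = 380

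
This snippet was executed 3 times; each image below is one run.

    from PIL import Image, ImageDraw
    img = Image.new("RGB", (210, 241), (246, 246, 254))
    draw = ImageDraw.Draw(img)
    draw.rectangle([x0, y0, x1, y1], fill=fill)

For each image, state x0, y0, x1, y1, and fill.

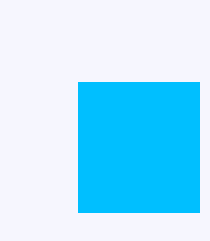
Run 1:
x0 = 78; y0 = 82; x1 = 199; y1 = 212; fill = 'deepskyblue'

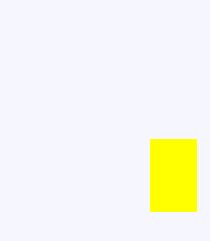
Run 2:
x0 = 150; y0 = 139; x1 = 196; y1 = 211; fill = 'yellow'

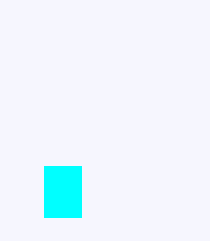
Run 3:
x0 = 44, y0 = 166, x1 = 81, y1 = 217, fill = 'cyan'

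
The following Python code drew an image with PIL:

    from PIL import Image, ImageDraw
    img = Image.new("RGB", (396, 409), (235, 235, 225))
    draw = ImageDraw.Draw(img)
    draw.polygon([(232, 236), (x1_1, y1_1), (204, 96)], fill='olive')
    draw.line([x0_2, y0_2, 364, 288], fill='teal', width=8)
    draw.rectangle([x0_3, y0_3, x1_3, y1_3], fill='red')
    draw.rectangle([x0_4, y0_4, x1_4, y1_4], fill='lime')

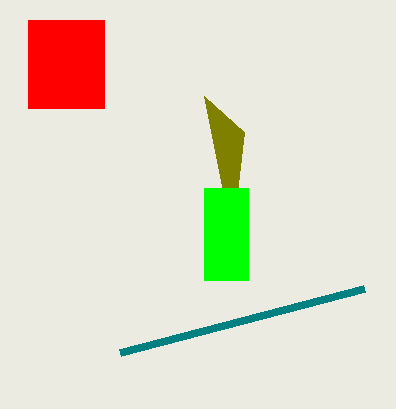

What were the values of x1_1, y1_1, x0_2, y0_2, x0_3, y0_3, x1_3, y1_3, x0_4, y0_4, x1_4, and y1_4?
x1_1 = 244; y1_1 = 132; x0_2 = 120; y0_2 = 352; x0_3 = 28; y0_3 = 20; x1_3 = 104; y1_3 = 108; x0_4 = 204; y0_4 = 188; x1_4 = 248; y1_4 = 280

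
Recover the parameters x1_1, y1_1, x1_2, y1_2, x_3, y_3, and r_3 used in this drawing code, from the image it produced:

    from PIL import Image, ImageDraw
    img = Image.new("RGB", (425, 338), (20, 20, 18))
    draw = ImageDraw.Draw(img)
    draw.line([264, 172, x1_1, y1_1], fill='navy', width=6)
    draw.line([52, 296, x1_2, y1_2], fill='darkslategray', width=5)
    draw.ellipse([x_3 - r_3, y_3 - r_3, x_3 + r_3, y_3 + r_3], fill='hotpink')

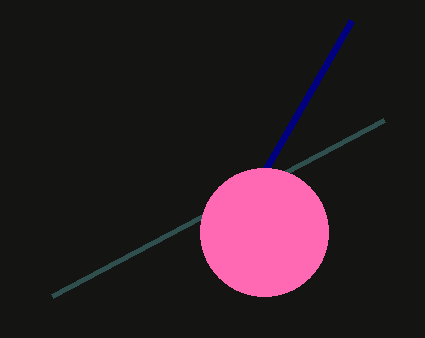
x1_1 = 352, y1_1 = 20, x1_2 = 384, y1_2 = 120, x_3 = 264, y_3 = 232, r_3 = 64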